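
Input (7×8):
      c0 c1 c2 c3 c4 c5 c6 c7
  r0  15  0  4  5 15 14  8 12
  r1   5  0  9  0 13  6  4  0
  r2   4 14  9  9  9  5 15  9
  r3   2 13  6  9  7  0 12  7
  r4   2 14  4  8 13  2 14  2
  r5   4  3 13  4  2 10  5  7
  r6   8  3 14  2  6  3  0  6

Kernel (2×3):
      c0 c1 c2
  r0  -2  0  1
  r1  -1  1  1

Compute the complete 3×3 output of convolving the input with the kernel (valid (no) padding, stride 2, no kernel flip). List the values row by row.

Output[0,0]: The receptive field on the input at this output position is [15 0 4 / 5 0 9]. Elementwise product with the kernel and sum: 15·-2 + 4·1 + 5·-1 + 0·1 + 9·1.

-22 11 -25
18 1 2
12 -2 1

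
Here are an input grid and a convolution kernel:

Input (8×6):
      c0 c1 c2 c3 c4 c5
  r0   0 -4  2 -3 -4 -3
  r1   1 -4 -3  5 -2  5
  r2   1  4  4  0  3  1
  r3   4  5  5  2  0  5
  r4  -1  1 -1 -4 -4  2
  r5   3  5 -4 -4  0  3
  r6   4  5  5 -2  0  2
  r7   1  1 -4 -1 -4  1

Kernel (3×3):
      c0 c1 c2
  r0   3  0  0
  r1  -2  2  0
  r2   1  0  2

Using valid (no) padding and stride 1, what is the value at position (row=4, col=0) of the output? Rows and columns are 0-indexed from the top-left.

The receptive field on the input at this output position is [-1 1 -1 / 3 5 -4 / 4 5 5]. Elementwise product with the kernel and sum: -1·3 + 3·-2 + 5·2 + 4·1 + 5·2.

15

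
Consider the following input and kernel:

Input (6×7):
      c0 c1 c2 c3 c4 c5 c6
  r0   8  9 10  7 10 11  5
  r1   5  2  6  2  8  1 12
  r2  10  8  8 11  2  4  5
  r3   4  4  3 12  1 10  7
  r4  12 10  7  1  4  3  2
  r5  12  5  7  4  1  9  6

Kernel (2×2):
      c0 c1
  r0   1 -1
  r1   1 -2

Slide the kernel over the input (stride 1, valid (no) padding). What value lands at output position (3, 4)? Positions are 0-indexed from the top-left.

-11

The receptive field on the input at this output position is [1 10 / 4 3]. Elementwise product with the kernel and sum: 1·1 + 10·-1 + 4·1 + 3·-2.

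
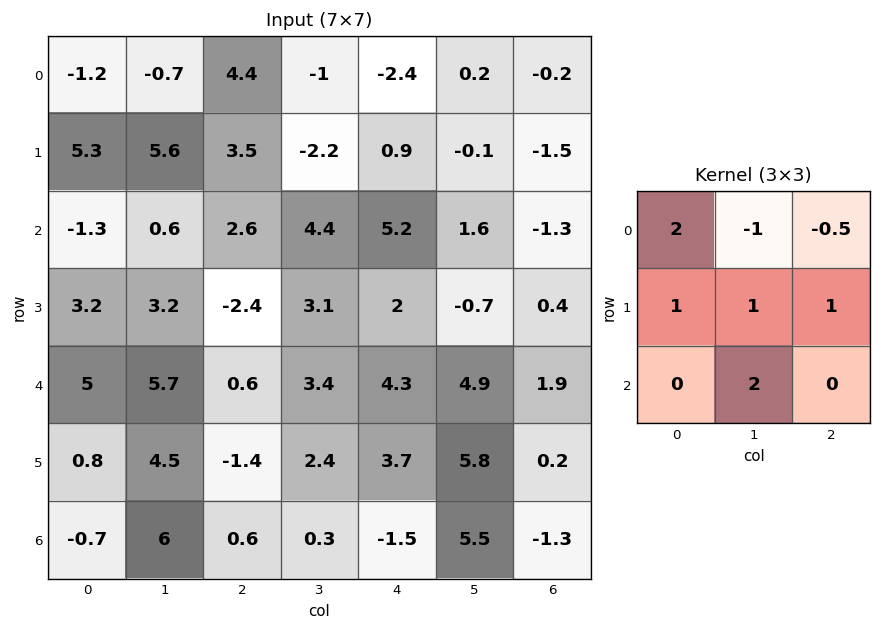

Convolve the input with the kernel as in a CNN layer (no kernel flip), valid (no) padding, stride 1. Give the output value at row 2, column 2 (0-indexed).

7.7

The receptive field on the input at this output position is [2.6 4.4 5.2 / -2.4 3.1 2 / 0.6 3.4 4.3]. Elementwise product with the kernel and sum: 2.6·2 + 4.4·-1 + 5.2·-0.5 + -2.4·1 + 3.1·1 + 2·1 + 3.4·2.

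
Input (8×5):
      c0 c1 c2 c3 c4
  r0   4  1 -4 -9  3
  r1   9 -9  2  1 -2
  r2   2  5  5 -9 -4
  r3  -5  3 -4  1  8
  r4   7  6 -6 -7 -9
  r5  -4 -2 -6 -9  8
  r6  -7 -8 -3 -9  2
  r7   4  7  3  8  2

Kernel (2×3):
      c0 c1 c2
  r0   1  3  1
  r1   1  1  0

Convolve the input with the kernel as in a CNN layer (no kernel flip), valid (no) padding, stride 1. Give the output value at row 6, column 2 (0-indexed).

-17

The receptive field on the input at this output position is [-3 -9 2 / 3 8 2]. Elementwise product with the kernel and sum: -3·1 + -9·3 + 2·1 + 3·1 + 8·1.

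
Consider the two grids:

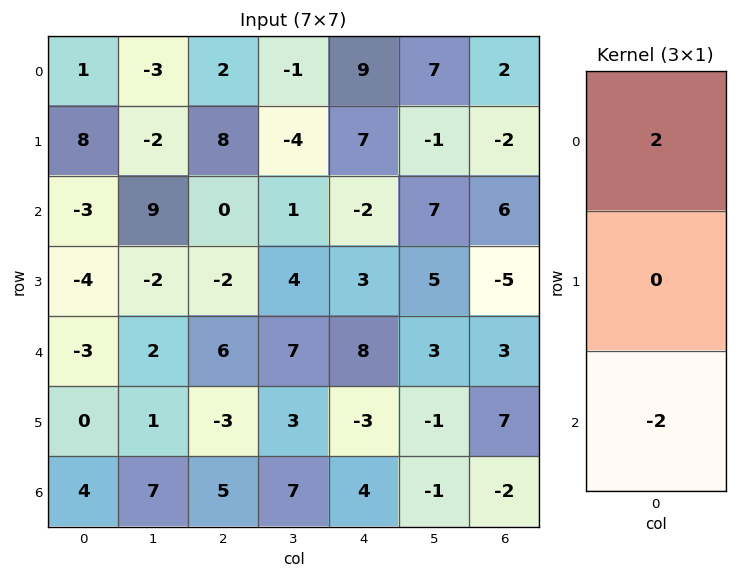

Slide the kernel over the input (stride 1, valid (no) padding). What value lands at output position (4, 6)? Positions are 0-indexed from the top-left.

10

The receptive field on the input at this output position is [3 / 7 / -2]. Elementwise product with the kernel and sum: 3·2 + -2·-2.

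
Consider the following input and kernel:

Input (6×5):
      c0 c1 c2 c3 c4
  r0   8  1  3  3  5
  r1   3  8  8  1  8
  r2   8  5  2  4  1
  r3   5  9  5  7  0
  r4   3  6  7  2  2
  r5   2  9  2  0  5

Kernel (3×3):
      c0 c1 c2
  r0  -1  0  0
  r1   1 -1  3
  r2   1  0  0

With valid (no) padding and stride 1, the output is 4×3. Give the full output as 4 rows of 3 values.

19 7 30
11 16 -2
6 26 3
15 5 8

Output[0,0]: The receptive field on the input at this output position is [8 1 3 / 3 8 8 / 8 5 2]. Elementwise product with the kernel and sum: 8·-1 + 3·1 + 8·-1 + 8·3 + 8·1.
Output[0,1]: The receptive field on the input at this output position is [1 3 3 / 8 8 1 / 5 2 4]. Elementwise product with the kernel and sum: 1·-1 + 8·1 + 8·-1 + 1·3 + 5·1.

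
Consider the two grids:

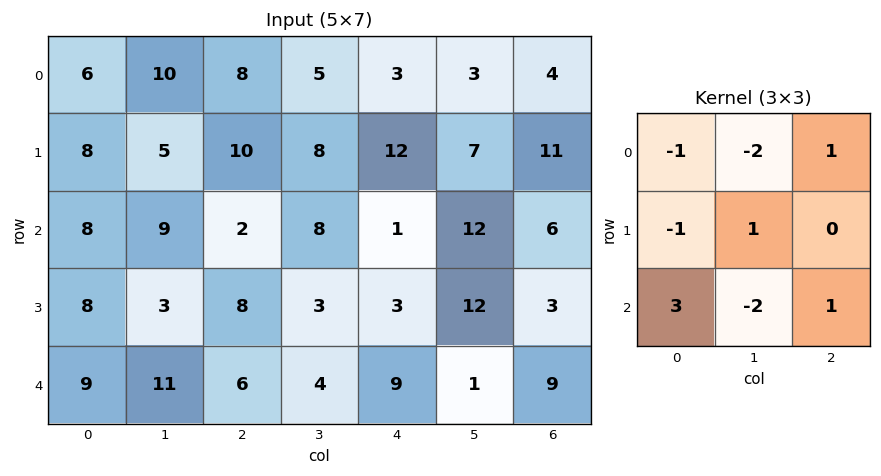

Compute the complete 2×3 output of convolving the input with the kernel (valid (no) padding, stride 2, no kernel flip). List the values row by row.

-13 -26 -25
-18 -3 24

Output[0,0]: The receptive field on the input at this output position is [6 10 8 / 8 5 10 / 8 9 2]. Elementwise product with the kernel and sum: 6·-1 + 10·-2 + 8·1 + 8·-1 + 5·1 + 8·3 + 9·-2 + 2·1.
Output[0,1]: The receptive field on the input at this output position is [8 5 3 / 10 8 12 / 2 8 1]. Elementwise product with the kernel and sum: 8·-1 + 5·-2 + 3·1 + 10·-1 + 8·1 + 2·3 + 8·-2 + 1·1.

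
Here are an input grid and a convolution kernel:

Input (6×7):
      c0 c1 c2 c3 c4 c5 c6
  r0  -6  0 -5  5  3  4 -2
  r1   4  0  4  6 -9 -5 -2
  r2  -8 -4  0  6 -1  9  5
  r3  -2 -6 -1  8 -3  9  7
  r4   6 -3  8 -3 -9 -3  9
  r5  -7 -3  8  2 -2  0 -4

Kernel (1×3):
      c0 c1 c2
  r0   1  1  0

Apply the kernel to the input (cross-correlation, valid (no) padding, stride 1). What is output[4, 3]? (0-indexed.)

-12

The receptive field on the input at this output position is [-3 -9 -3]. Elementwise product with the kernel and sum: -3·1 + -9·1.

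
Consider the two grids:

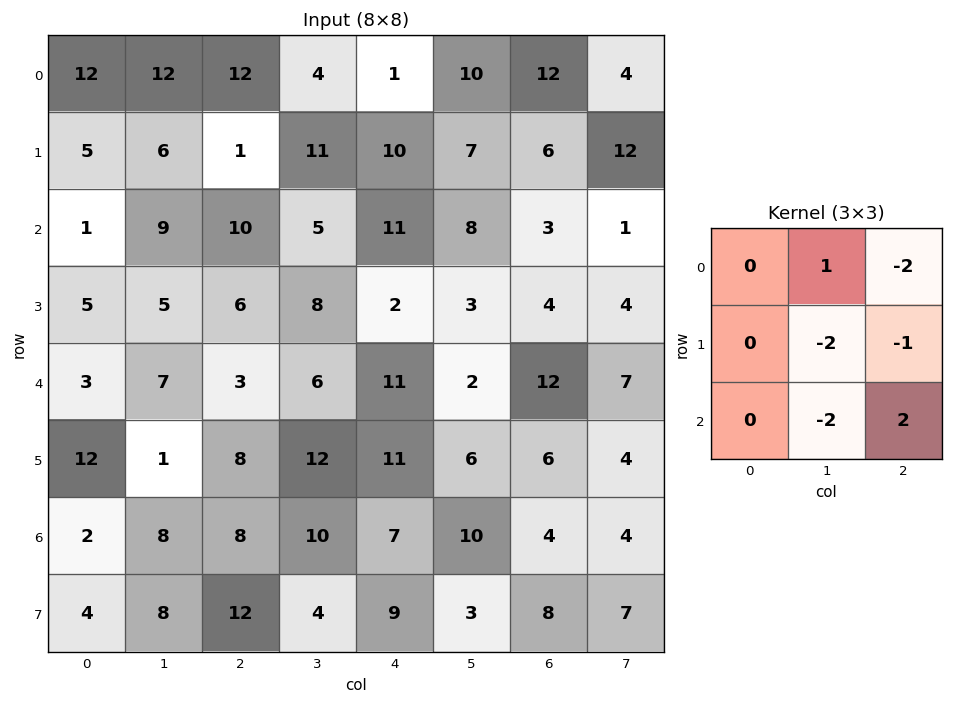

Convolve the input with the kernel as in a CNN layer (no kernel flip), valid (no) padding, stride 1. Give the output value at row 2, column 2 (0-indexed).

The receptive field on the input at this output position is [10 5 11 / 6 8 2 / 3 6 11]. Elementwise product with the kernel and sum: 5·1 + 11·-2 + 8·-2 + 2·-1 + 6·-2 + 11·2.

-25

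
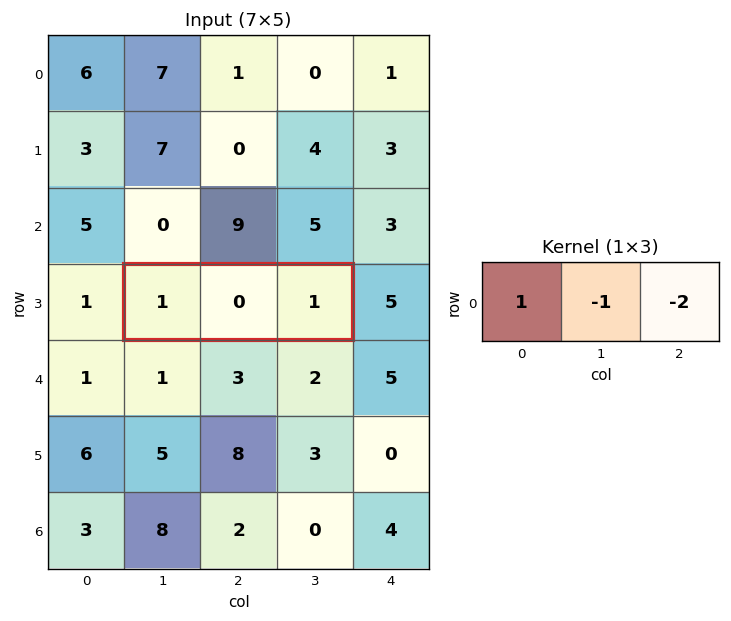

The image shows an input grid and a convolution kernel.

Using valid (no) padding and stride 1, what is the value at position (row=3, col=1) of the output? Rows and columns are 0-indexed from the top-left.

The receptive field on the input at this output position is [1 0 1]. Elementwise product with the kernel and sum: 1·1 + 0·-1 + 1·-2.

-1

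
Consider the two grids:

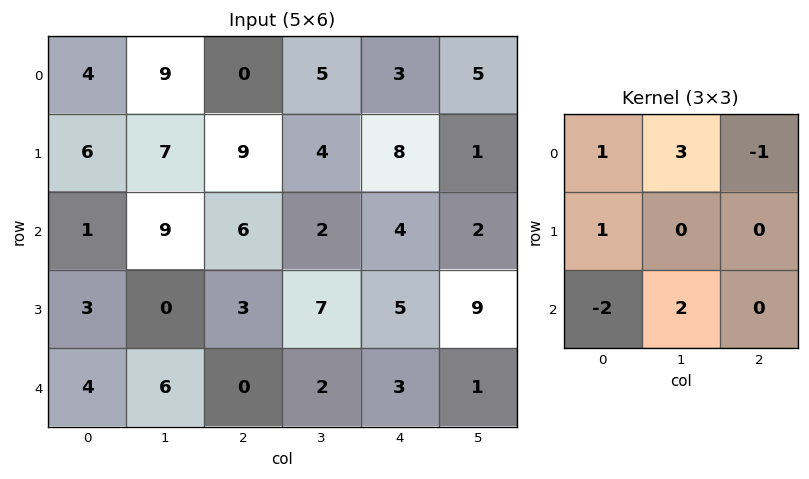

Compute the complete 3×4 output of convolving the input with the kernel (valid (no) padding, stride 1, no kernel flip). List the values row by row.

Output[0,0]: The receptive field on the input at this output position is [4 9 0 / 6 7 9 / 1 9 6]. Elementwise product with the kernel and sum: 4·1 + 9·3 + 0·-1 + 6·1 + 1·-2 + 9·2.
Output[0,1]: The receptive field on the input at this output position is [9 0 5 / 7 9 4 / 9 6 2]. Elementwise product with the kernel and sum: 9·1 + 0·3 + 5·-1 + 7·1 + 9·-2 + 6·2.

53 5 13 17
13 45 27 25
29 13 15 21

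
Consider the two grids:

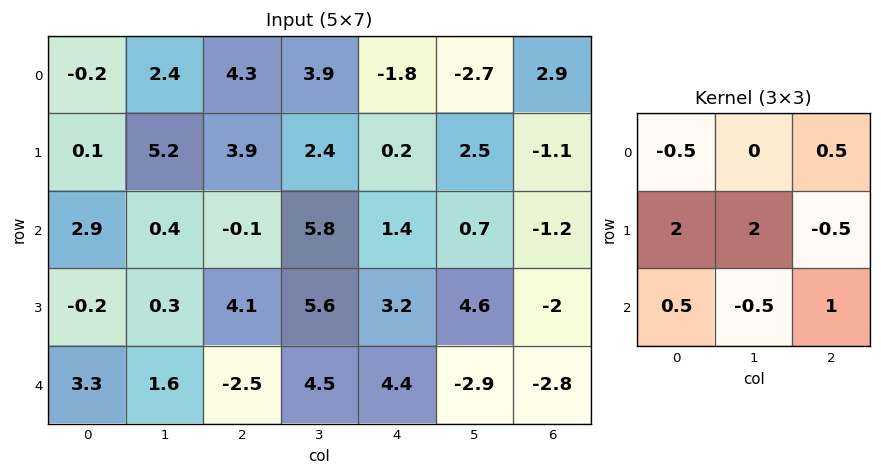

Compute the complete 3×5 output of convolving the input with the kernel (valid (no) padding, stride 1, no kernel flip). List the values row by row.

12.05 23.8 7.9 3.55 7.45
12.4 0 11.3 19.9 1.45
-5 15.25 19.45 9.9 16.15

Output[0,0]: The receptive field on the input at this output position is [-0.2 2.4 4.3 / 0.1 5.2 3.9 / 2.9 0.4 -0.1]. Elementwise product with the kernel and sum: -0.2·-0.5 + 4.3·0.5 + 0.1·2 + 5.2·2 + 3.9·-0.5 + 2.9·0.5 + 0.4·-0.5 + -0.1·1.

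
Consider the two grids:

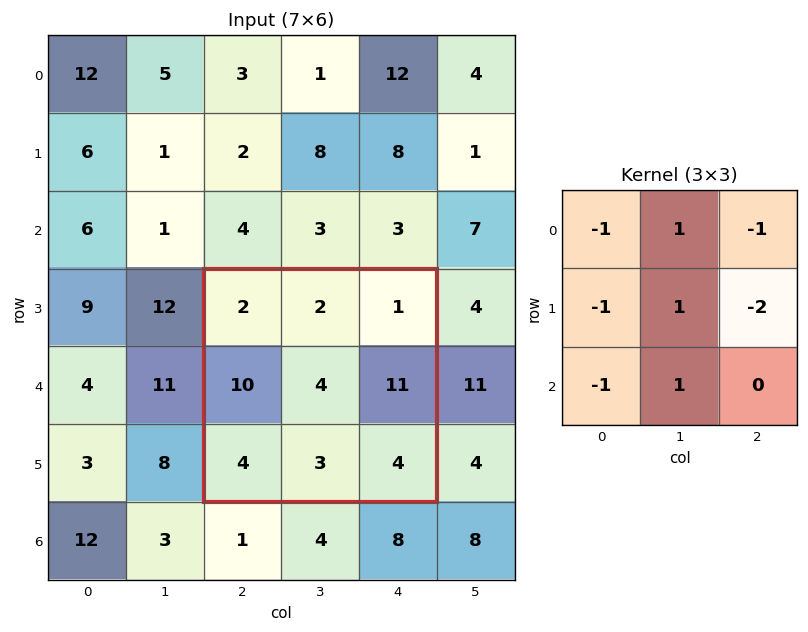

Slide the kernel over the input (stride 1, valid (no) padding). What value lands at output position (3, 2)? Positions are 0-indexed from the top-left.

The receptive field on the input at this output position is [2 2 1 / 10 4 11 / 4 3 4]. Elementwise product with the kernel and sum: 2·-1 + 2·1 + 1·-1 + 10·-1 + 4·1 + 11·-2 + 4·-1 + 3·1.

-30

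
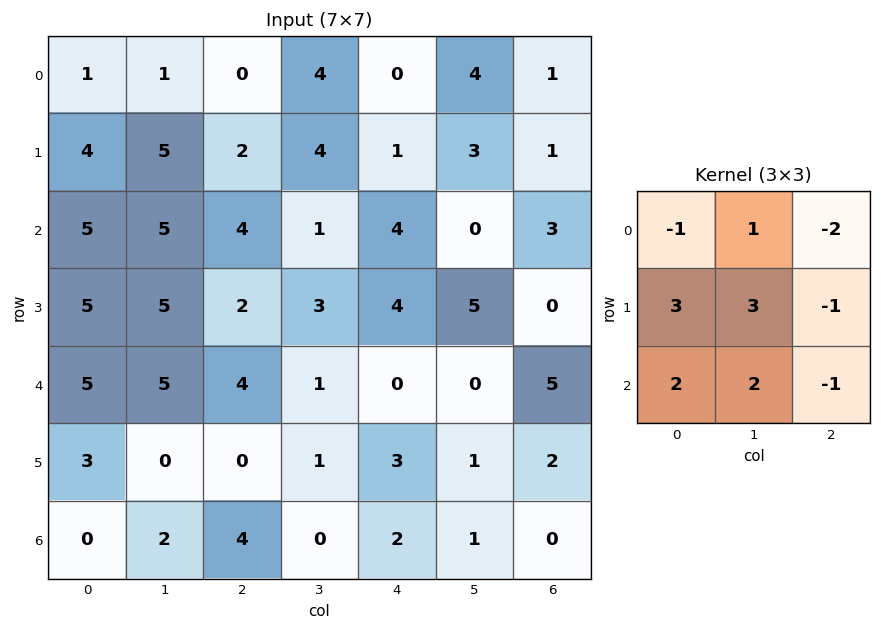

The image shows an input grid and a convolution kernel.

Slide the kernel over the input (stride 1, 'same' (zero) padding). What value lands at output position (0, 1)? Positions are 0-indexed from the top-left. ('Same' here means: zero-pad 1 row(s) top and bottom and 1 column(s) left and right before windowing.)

The receptive field on the zero-padded input at this output position is [0 0 0 / 1 1 0 / 4 5 2]. Elementwise product with the kernel and sum: 0·-1 + 0·1 + 0·-2 + 1·3 + 1·3 + 0·-1 + 4·2 + 5·2 + 2·-1.

22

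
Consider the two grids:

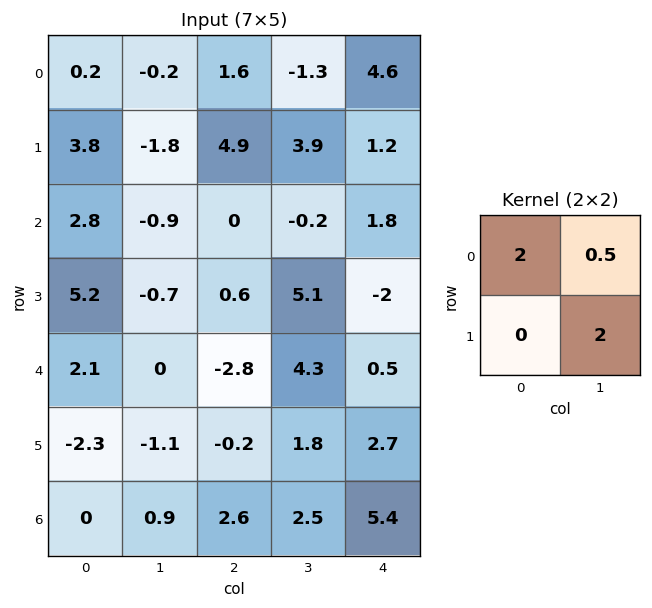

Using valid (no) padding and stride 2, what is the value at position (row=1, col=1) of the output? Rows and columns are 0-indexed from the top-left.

The receptive field on the input at this output position is [0 -0.2 / 0.6 5.1]. Elementwise product with the kernel and sum: 0·2 + -0.2·0.5 + 5.1·2.

10.1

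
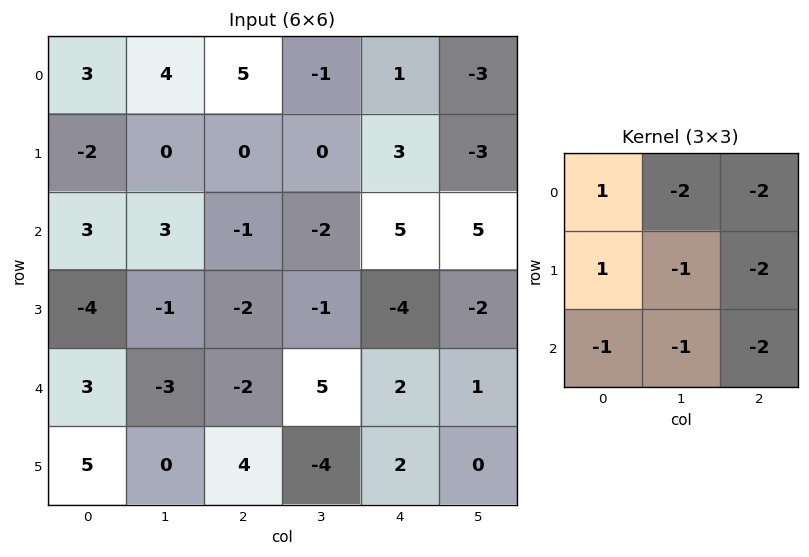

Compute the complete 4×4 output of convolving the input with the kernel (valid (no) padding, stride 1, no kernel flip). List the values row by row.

-21 -2 -8 -7
9 13 -4 -8
4 7 -7 -24
-1 -2 -7 14

Output[0,0]: The receptive field on the input at this output position is [3 4 5 / -2 0 0 / 3 3 -1]. Elementwise product with the kernel and sum: 3·1 + 4·-2 + 5·-2 + -2·1 + 0·-1 + 0·-2 + 3·-1 + 3·-1 + -1·-2.
Output[0,1]: The receptive field on the input at this output position is [4 5 -1 / 0 0 0 / 3 -1 -2]. Elementwise product with the kernel and sum: 4·1 + 5·-2 + -1·-2 + 0·1 + 0·-1 + 0·-2 + 3·-1 + -1·-1 + -2·-2.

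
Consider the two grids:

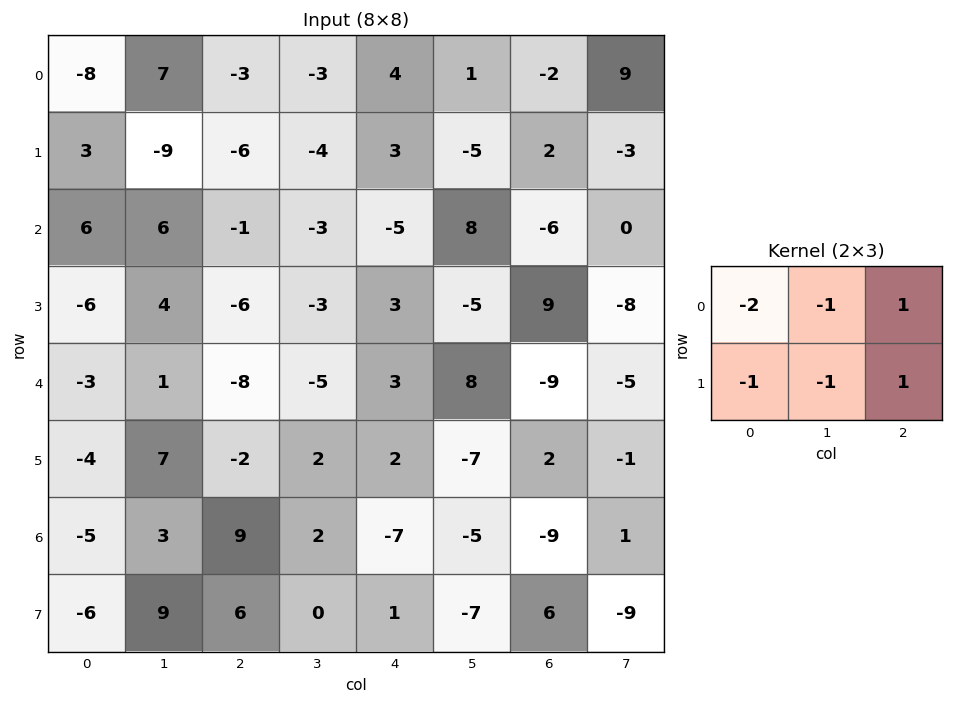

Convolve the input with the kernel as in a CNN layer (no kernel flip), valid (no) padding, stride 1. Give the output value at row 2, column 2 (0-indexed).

The receptive field on the input at this output position is [-1 -3 -5 / -6 -3 3]. Elementwise product with the kernel and sum: -1·-2 + -3·-1 + -5·1 + -6·-1 + -3·-1 + 3·1.

12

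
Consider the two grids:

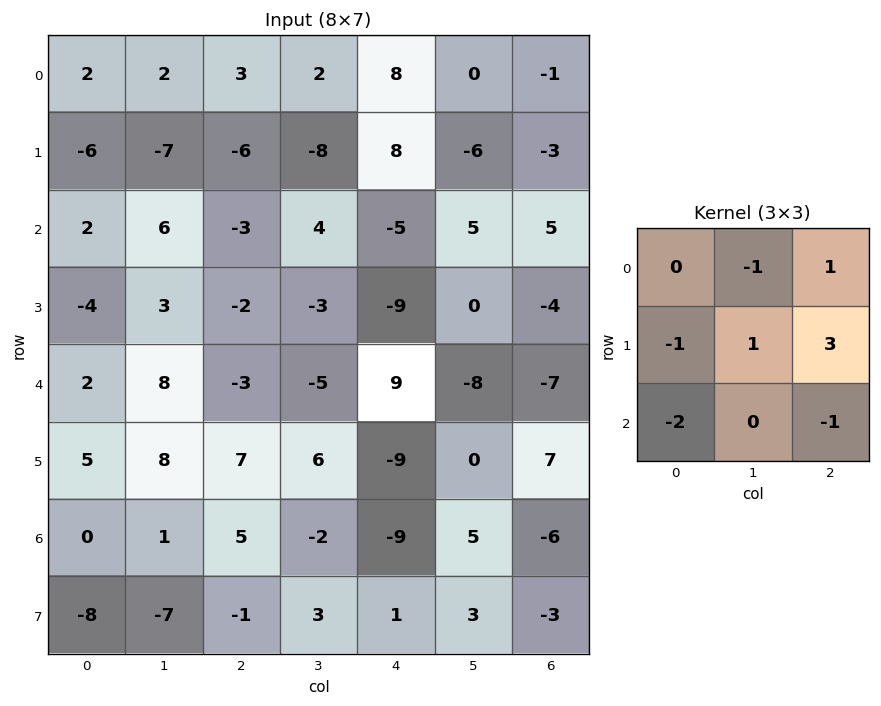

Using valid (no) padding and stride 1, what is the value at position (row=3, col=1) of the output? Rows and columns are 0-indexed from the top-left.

-49

The receptive field on the input at this output position is [3 -2 -3 / 8 -3 -5 / 8 7 6]. Elementwise product with the kernel and sum: -2·-1 + -3·1 + 8·-1 + -3·1 + -5·3 + 8·-2 + 6·-1.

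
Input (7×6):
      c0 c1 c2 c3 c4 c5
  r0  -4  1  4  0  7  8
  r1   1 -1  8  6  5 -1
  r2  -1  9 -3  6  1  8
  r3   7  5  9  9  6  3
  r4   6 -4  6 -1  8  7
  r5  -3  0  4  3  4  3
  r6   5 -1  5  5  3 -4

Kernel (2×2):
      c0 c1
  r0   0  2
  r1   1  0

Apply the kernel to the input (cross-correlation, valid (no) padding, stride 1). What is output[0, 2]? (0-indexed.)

The receptive field on the input at this output position is [4 0 / 8 6]. Elementwise product with the kernel and sum: 0·2 + 8·1.

8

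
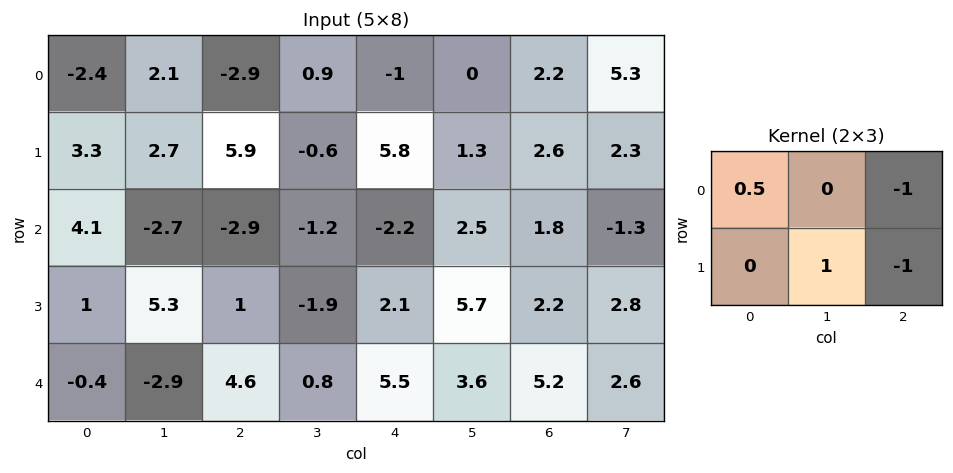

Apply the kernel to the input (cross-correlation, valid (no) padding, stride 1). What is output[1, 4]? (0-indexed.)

The receptive field on the input at this output position is [5.8 1.3 2.6 / -2.2 2.5 1.8]. Elementwise product with the kernel and sum: 5.8·0.5 + 2.6·-1 + 2.5·1 + 1.8·-1.

1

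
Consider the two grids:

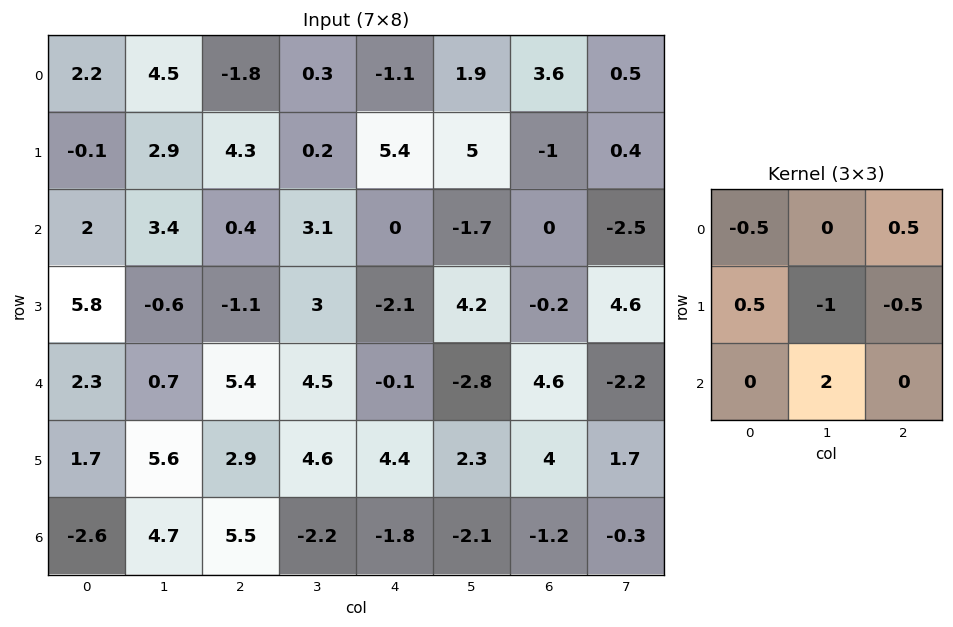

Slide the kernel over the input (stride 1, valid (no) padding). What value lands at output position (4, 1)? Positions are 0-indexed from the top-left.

10.5

The receptive field on the input at this output position is [0.7 5.4 4.5 / 5.6 2.9 4.6 / 4.7 5.5 -2.2]. Elementwise product with the kernel and sum: 0.7·-0.5 + 4.5·0.5 + 5.6·0.5 + 2.9·-1 + 4.6·-0.5 + 5.5·2.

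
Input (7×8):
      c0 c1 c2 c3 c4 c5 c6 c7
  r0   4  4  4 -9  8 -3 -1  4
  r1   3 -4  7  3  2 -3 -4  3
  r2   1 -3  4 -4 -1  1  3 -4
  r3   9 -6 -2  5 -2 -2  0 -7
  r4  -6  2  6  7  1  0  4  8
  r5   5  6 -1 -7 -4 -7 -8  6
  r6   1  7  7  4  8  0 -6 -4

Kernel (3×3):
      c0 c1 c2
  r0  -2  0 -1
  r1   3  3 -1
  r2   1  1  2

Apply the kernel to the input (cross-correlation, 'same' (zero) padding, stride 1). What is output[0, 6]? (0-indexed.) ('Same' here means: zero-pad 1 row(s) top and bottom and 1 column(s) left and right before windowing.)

-17

The receptive field on the zero-padded input at this output position is [0 0 0 / -3 -1 4 / -3 -4 3]. Elementwise product with the kernel and sum: 0·-2 + 0·-1 + -3·3 + -1·3 + 4·-1 + -3·1 + -4·1 + 3·2.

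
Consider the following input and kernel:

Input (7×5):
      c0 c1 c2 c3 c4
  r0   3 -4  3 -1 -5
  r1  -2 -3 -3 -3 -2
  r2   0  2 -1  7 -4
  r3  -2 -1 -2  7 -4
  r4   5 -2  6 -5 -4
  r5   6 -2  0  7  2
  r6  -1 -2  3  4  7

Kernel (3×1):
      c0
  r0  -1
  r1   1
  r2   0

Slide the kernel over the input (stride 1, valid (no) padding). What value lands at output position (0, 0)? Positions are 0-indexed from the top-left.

The receptive field on the input at this output position is [3 / -2 / 0]. Elementwise product with the kernel and sum: 3·-1 + -2·1.

-5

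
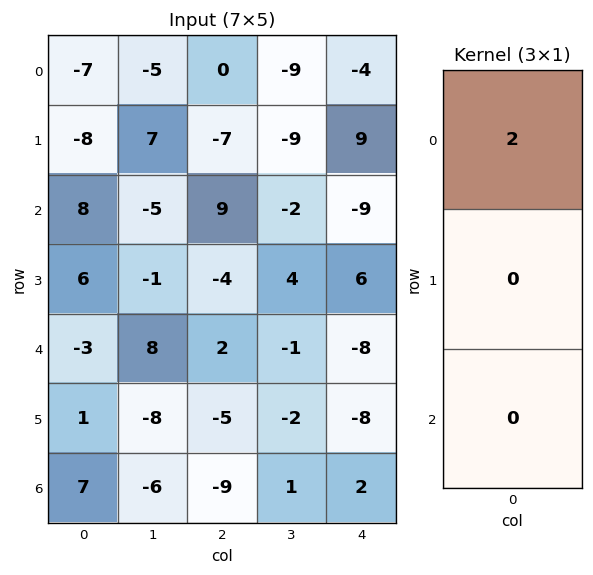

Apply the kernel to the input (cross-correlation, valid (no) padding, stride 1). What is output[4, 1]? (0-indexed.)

16

The receptive field on the input at this output position is [8 / -8 / -6]. Elementwise product with the kernel and sum: 8·2.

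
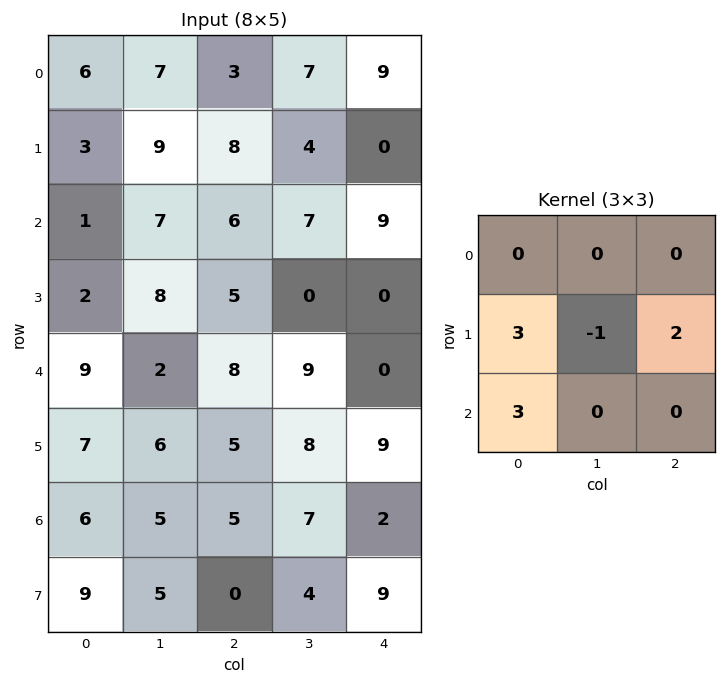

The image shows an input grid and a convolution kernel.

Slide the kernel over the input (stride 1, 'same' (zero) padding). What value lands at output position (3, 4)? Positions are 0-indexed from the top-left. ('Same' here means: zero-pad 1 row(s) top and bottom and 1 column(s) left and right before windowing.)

27

The receptive field on the zero-padded input at this output position is [7 9 0 / 0 0 0 / 9 0 0]. Elementwise product with the kernel and sum: 0·3 + 0·-1 + 0·2 + 9·3.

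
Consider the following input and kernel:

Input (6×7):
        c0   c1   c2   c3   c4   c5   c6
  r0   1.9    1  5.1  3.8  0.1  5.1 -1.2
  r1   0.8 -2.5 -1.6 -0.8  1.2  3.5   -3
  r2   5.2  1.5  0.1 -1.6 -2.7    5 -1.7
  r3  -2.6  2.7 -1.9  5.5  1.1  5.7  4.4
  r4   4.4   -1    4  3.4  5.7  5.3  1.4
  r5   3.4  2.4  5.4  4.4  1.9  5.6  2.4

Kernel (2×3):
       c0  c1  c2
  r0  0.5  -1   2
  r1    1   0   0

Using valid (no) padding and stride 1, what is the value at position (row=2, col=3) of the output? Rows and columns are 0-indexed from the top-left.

The receptive field on the input at this output position is [-1.6 -2.7 5 / 5.5 1.1 5.7]. Elementwise product with the kernel and sum: -1.6·0.5 + -2.7·-1 + 5·2 + 5.5·1.

17.4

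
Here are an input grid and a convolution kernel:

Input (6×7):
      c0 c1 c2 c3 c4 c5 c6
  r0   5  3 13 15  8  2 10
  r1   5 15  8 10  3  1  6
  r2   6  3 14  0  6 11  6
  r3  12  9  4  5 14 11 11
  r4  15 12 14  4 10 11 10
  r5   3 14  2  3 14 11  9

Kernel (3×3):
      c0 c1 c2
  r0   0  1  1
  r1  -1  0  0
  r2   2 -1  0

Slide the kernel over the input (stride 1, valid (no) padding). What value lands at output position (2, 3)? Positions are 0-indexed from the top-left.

The receptive field on the input at this output position is [0 6 11 / 5 14 11 / 4 10 11]. Elementwise product with the kernel and sum: 6·1 + 11·1 + 5·-1 + 4·2 + 10·-1.

10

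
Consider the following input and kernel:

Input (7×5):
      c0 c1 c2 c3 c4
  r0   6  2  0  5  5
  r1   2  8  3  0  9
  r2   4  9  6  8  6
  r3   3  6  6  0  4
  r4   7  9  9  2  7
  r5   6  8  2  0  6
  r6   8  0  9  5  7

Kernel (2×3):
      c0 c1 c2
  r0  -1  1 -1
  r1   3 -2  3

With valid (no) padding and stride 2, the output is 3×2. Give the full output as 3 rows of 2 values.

Output[0,0]: The receptive field on the input at this output position is [6 2 0 / 2 8 3]. Elementwise product with the kernel and sum: 6·-1 + 2·1 + 0·-1 + 2·3 + 8·-2 + 3·3.

-5 36
14 26
1 10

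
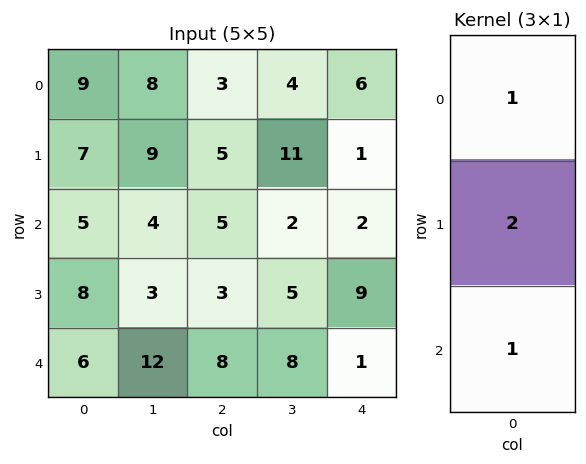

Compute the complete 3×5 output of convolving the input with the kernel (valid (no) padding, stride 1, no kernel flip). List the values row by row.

Output[0,0]: The receptive field on the input at this output position is [9 / 7 / 5]. Elementwise product with the kernel and sum: 9·1 + 7·2 + 5·1.

28 30 18 28 10
25 20 18 20 14
27 22 19 20 21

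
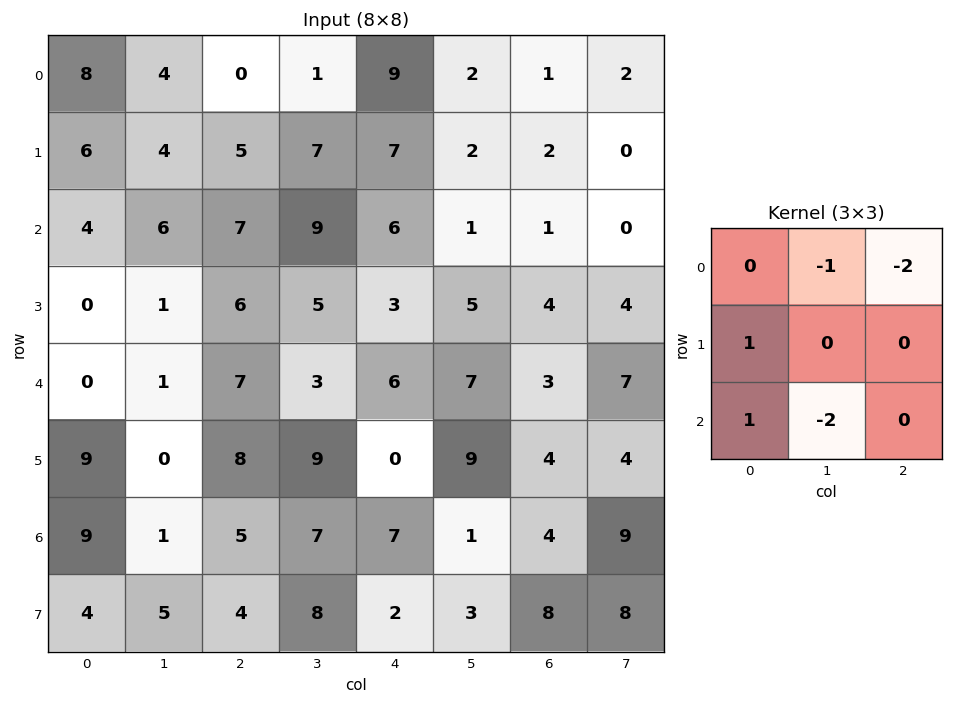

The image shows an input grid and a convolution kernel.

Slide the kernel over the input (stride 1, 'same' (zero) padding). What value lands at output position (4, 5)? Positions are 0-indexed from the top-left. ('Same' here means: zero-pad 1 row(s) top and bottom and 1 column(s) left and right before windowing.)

The receptive field on the zero-padded input at this output position is [3 5 4 / 6 7 3 / 0 9 4]. Elementwise product with the kernel and sum: 5·-1 + 4·-2 + 6·1 + 0·1 + 9·-2.

-25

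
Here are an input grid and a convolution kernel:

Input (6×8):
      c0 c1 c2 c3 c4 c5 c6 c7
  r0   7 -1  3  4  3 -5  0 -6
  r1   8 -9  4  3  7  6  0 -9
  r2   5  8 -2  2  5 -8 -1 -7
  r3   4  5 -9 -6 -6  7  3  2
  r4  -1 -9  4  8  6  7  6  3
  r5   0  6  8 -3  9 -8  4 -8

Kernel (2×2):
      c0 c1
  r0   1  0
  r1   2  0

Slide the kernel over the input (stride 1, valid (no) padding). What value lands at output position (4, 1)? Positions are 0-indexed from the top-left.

The receptive field on the input at this output position is [-9 4 / 6 8]. Elementwise product with the kernel and sum: -9·1 + 6·2.

3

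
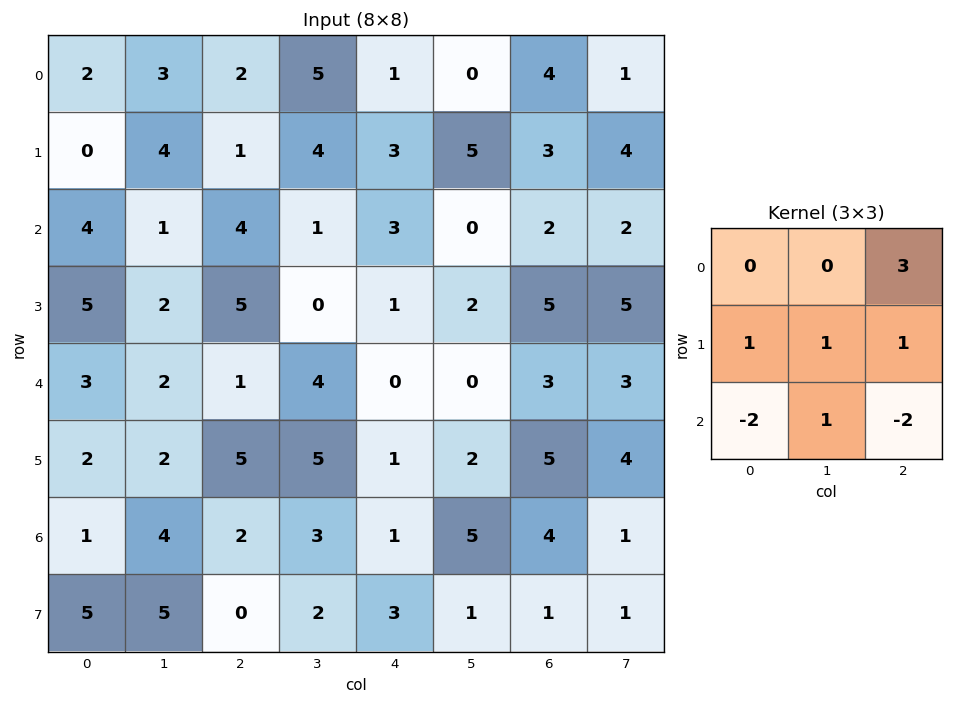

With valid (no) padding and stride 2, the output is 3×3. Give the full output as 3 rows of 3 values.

Output[0,0]: The receptive field on the input at this output position is [2 3 2 / 0 4 1 / 4 1 4]. Elementwise product with the kernel and sum: 2·3 + 0·1 + 4·1 + 1·1 + 4·-2 + 1·1 + 4·-2.
Output[0,1]: The receptive field on the input at this output position is [2 5 1 / 1 4 3 / 4 1 3]. Elementwise product with the kernel and sum: 1·3 + 1·1 + 4·1 + 3·1 + 4·-2 + 1·1 + 3·-2.

-4 -2 13
18 17 8
10 8 12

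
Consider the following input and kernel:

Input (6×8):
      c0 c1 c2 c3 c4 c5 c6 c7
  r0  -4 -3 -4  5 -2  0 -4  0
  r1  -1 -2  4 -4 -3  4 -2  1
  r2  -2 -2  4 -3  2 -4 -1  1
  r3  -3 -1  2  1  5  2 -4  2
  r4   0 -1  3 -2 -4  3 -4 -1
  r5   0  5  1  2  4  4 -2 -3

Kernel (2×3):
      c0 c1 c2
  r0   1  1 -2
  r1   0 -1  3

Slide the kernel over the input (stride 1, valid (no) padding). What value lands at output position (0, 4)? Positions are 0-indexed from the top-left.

The receptive field on the input at this output position is [-2 0 -4 / -3 4 -2]. Elementwise product with the kernel and sum: -2·1 + 0·1 + -4·-2 + 4·-1 + -2·3.

-4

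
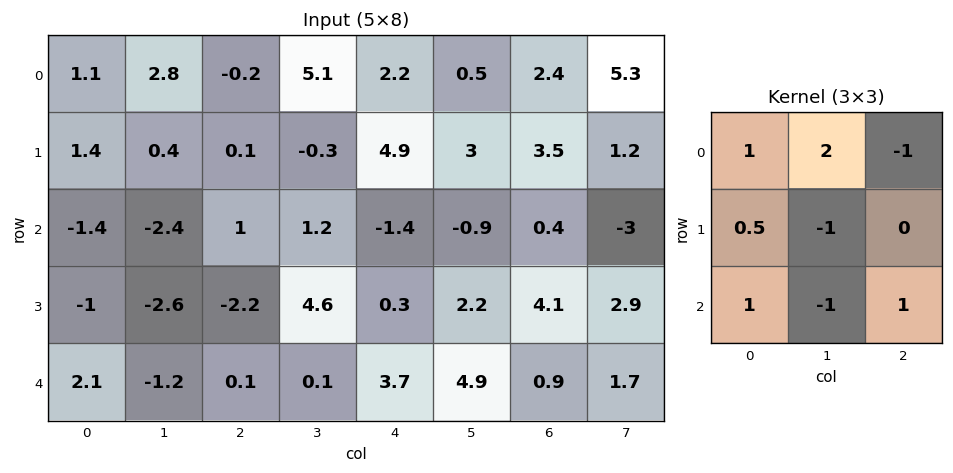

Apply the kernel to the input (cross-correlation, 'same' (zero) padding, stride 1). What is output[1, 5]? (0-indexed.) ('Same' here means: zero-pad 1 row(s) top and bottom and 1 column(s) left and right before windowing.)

0.15

The receptive field on the zero-padded input at this output position is [2.2 0.5 2.4 / 4.9 3 3.5 / -1.4 -0.9 0.4]. Elementwise product with the kernel and sum: 2.2·1 + 0.5·2 + 2.4·-1 + 4.9·0.5 + 3·-1 + -1.4·1 + -0.9·-1 + 0.4·1.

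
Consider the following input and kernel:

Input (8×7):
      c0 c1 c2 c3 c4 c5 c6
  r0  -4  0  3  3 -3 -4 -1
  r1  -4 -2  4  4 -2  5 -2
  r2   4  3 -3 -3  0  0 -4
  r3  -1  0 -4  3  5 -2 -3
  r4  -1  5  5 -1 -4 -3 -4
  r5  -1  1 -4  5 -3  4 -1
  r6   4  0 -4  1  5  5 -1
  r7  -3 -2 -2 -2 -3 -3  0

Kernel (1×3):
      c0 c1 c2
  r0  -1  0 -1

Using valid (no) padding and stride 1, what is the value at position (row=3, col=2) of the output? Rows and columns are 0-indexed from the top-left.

The receptive field on the input at this output position is [-4 3 5]. Elementwise product with the kernel and sum: -4·-1 + 5·-1.

-1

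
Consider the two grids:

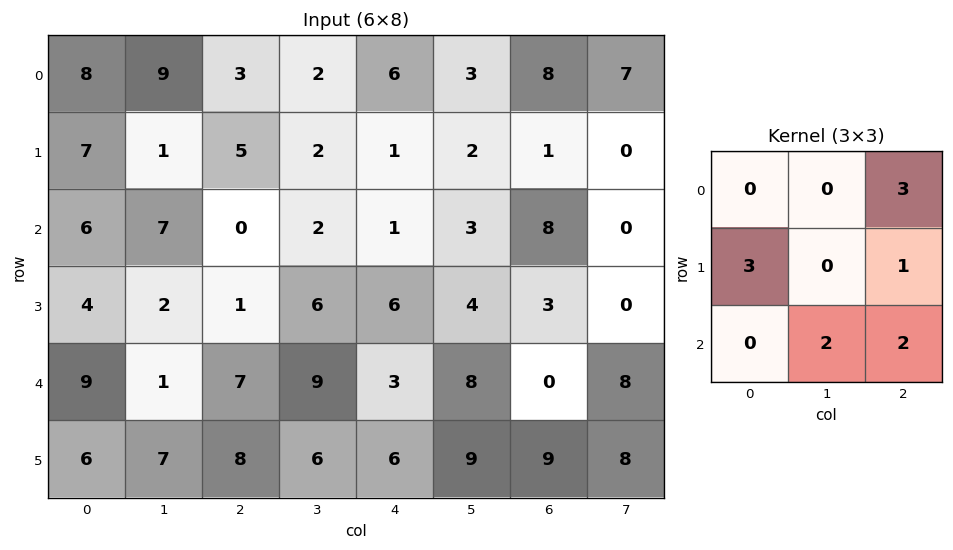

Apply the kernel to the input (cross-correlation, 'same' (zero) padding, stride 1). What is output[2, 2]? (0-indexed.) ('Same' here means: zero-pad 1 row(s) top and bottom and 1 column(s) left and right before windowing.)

43

The receptive field on the zero-padded input at this output position is [1 5 2 / 7 0 2 / 2 1 6]. Elementwise product with the kernel and sum: 2·3 + 7·3 + 2·1 + 1·2 + 6·2.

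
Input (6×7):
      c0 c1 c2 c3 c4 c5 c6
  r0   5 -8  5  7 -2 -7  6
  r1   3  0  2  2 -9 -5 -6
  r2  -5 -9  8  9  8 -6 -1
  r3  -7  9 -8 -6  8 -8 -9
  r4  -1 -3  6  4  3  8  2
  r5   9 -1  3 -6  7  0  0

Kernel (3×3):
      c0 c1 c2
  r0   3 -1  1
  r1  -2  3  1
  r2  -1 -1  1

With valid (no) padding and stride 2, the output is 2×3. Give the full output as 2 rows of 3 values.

46 -10 1
45 22 -29

Output[0,0]: The receptive field on the input at this output position is [5 -8 5 / 3 0 2 / -5 -9 8]. Elementwise product with the kernel and sum: 5·3 + -8·-1 + 5·1 + 3·-2 + 0·3 + 2·1 + -5·-1 + -9·-1 + 8·1.
Output[0,1]: The receptive field on the input at this output position is [5 7 -2 / 2 2 -9 / 8 9 8]. Elementwise product with the kernel and sum: 5·3 + 7·-1 + -2·1 + 2·-2 + 2·3 + -9·1 + 8·-1 + 9·-1 + 8·1.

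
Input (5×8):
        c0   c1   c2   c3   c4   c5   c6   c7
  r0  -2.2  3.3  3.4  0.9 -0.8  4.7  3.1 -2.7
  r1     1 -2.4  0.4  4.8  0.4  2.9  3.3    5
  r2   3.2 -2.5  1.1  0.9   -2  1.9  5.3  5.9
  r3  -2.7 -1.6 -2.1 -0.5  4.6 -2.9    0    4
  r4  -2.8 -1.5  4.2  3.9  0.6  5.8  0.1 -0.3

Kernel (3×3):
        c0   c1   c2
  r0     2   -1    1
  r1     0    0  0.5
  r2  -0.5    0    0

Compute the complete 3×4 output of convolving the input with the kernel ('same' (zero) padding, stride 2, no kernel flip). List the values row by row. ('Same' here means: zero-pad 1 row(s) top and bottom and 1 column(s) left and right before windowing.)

1.65 1.65 -0.05 -2.8
-4.65 0.85 13.3 11.9
0.35 0.35 -5.6 -1.95

Output[0,0]: The receptive field on the zero-padded input at this output position is [0 0 0 / 0 -2.2 3.3 / 0 1 -2.4]. Elementwise product with the kernel and sum: 0·2 + 0·-1 + 0·1 + 3.3·0.5 + 0·-0.5.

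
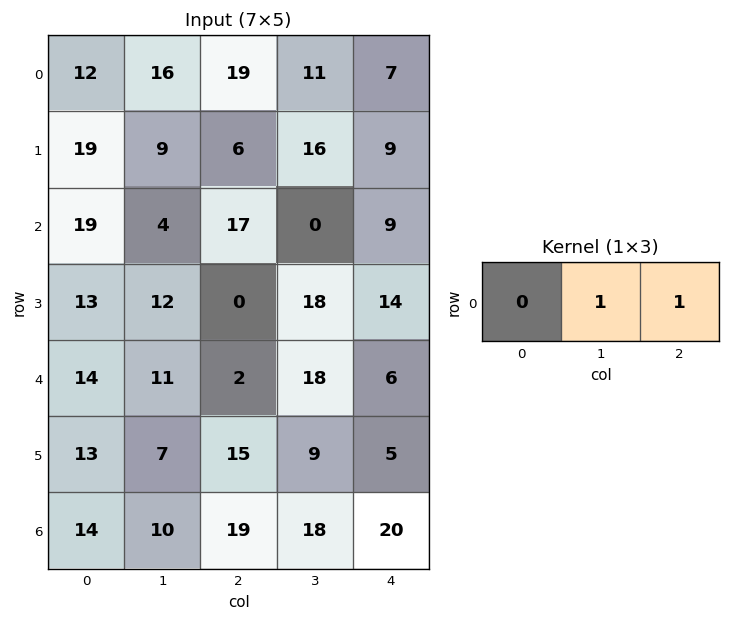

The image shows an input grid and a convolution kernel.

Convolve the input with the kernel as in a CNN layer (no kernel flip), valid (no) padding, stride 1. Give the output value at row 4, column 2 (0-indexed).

The receptive field on the input at this output position is [2 18 6]. Elementwise product with the kernel and sum: 18·1 + 6·1.

24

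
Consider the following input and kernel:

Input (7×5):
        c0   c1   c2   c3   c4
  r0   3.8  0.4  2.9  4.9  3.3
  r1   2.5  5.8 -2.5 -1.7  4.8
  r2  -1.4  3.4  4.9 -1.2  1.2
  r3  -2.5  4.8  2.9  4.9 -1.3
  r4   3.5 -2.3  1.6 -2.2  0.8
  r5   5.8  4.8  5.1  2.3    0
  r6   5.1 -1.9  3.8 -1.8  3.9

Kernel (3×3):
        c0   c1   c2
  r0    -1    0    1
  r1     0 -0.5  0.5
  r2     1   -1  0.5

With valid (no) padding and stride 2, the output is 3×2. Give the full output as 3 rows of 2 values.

Output[0,0]: The receptive field on the input at this output position is [3.8 0.4 2.9 / 2.5 5.8 -2.5 / -1.4 3.4 4.9]. Elementwise product with the kernel and sum: 3.8·-1 + 2.9·1 + 5.8·-0.5 + -2.5·0.5 + -1.4·1 + 3.4·-1 + 4.9·0.5.
Output[0,1]: The receptive field on the input at this output position is [2.9 4.9 3.3 / -2.5 -1.7 4.8 / 4.9 -1.2 1.2]. Elementwise product with the kernel and sum: 2.9·-1 + 3.3·1 + -1.7·-0.5 + 4.8·0.5 + 4.9·1 + -1.2·-1 + 1.2·0.5.

-7.4 10.35
11.95 -2.6
7.15 5.6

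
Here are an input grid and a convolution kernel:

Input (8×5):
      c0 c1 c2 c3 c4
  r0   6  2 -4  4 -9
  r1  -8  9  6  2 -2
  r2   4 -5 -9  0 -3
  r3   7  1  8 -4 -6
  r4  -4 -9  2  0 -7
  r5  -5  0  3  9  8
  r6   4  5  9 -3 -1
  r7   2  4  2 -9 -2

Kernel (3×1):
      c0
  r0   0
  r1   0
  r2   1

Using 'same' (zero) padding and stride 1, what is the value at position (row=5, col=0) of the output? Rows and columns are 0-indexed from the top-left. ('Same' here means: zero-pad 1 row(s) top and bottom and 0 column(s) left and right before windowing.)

The receptive field on the zero-padded input at this output position is [-4 / -5 / 4]. Elementwise product with the kernel and sum: 4·1.

4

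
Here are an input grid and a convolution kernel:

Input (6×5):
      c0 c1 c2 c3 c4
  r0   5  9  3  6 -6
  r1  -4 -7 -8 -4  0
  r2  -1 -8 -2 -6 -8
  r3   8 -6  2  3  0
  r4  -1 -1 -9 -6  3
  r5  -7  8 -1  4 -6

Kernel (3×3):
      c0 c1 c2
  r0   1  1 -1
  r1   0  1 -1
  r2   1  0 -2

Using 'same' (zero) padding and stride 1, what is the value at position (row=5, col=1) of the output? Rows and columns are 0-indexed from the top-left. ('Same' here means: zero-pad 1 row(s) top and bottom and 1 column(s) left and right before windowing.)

The receptive field on the zero-padded input at this output position is [-1 -1 -9 / -7 8 -1 / 0 0 0]. Elementwise product with the kernel and sum: -1·1 + -1·1 + -9·-1 + 8·1 + -1·-1 + 0·1 + 0·-2.

16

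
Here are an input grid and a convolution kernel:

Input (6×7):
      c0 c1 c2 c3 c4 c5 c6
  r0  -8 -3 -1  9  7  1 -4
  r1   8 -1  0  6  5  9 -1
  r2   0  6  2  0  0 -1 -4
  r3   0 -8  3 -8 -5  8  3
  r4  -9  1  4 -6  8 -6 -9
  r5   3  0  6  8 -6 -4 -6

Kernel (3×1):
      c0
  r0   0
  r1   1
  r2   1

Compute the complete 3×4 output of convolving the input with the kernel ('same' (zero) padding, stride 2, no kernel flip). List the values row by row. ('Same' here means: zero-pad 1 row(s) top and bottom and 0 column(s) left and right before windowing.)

Output[0,0]: The receptive field on the zero-padded input at this output position is [0 / -8 / 8]. Elementwise product with the kernel and sum: -8·1 + 8·1.
Output[0,1]: The receptive field on the zero-padded input at this output position is [0 / -1 / 0]. Elementwise product with the kernel and sum: -1·1 + 0·1.

0 -1 12 -5
0 5 -5 -1
-6 10 2 -15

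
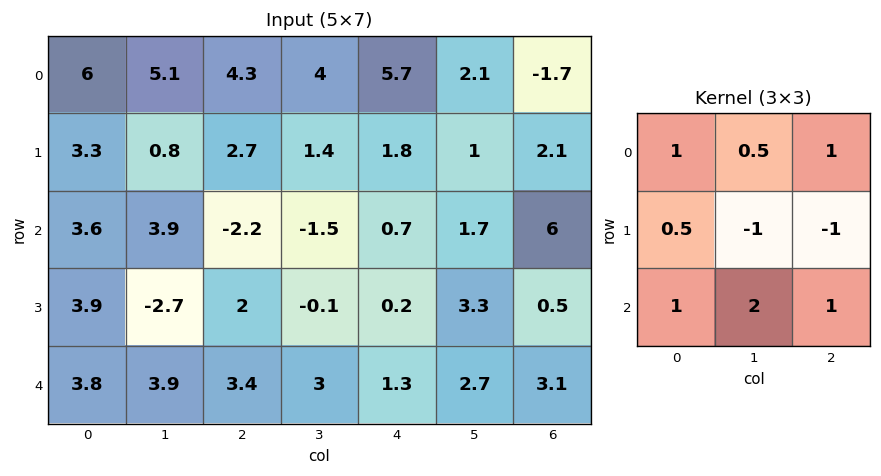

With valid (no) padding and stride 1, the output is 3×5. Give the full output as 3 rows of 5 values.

20.2 5.55 5.65 8.45 12.95
7 10.4 6.9 3.75 4.35
21 11.75 9.35 5.3 13.65

Output[0,0]: The receptive field on the input at this output position is [6 5.1 4.3 / 3.3 0.8 2.7 / 3.6 3.9 -2.2]. Elementwise product with the kernel and sum: 6·1 + 5.1·0.5 + 4.3·1 + 3.3·0.5 + 0.8·-1 + 2.7·-1 + 3.6·1 + 3.9·2 + -2.2·1.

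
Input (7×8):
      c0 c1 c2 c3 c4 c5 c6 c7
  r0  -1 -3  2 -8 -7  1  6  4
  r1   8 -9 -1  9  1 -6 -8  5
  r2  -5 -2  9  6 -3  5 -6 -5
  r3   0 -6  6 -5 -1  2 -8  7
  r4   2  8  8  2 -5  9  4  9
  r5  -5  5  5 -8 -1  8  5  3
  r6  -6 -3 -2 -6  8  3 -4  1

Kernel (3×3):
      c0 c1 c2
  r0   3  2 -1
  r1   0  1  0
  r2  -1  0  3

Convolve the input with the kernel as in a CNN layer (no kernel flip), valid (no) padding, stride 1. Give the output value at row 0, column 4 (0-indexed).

The receptive field on the input at this output position is [-7 1 6 / 1 -6 -8 / -3 5 -6]. Elementwise product with the kernel and sum: -7·3 + 1·2 + 6·-1 + -6·1 + -3·-1 + -6·3.

-46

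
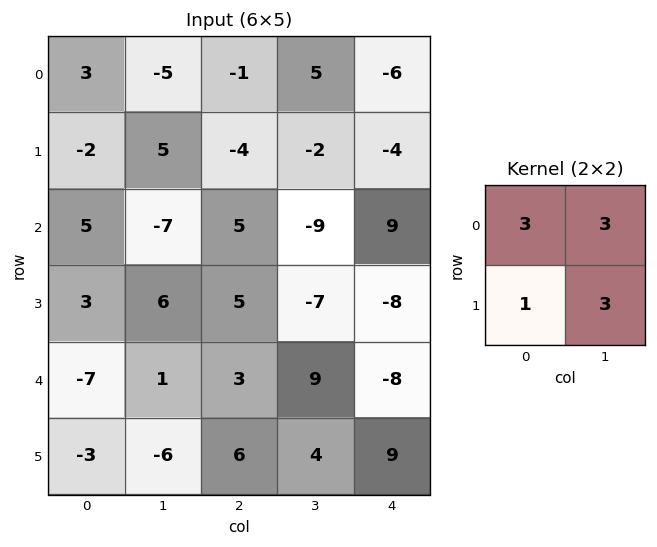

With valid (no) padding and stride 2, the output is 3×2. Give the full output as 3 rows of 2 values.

7 2
15 -28
-39 54

Output[0,0]: The receptive field on the input at this output position is [3 -5 / -2 5]. Elementwise product with the kernel and sum: 3·3 + -5·3 + -2·1 + 5·3.
Output[0,1]: The receptive field on the input at this output position is [-1 5 / -4 -2]. Elementwise product with the kernel and sum: -1·3 + 5·3 + -4·1 + -2·3.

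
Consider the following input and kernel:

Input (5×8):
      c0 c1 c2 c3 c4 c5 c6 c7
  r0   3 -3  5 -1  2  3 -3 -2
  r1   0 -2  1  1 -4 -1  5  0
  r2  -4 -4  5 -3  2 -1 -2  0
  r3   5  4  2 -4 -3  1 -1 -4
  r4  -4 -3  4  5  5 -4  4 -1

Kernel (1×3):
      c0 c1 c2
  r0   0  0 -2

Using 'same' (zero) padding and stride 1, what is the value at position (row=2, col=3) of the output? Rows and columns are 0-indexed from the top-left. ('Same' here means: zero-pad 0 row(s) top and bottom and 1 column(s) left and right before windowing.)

The receptive field on the zero-padded input at this output position is [5 -3 2]. Elementwise product with the kernel and sum: 2·-2.

-4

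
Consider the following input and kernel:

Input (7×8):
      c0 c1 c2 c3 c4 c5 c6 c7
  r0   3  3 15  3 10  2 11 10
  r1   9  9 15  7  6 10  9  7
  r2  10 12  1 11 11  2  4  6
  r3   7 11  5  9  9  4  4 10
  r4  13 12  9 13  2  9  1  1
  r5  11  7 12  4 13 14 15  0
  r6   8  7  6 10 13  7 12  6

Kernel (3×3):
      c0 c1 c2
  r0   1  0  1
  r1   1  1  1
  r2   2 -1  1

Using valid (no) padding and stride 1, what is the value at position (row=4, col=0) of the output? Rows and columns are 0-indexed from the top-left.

The receptive field on the input at this output position is [13 12 9 / 11 7 12 / 8 7 6]. Elementwise product with the kernel and sum: 13·1 + 9·1 + 11·1 + 7·1 + 12·1 + 8·2 + 7·-1 + 6·1.

67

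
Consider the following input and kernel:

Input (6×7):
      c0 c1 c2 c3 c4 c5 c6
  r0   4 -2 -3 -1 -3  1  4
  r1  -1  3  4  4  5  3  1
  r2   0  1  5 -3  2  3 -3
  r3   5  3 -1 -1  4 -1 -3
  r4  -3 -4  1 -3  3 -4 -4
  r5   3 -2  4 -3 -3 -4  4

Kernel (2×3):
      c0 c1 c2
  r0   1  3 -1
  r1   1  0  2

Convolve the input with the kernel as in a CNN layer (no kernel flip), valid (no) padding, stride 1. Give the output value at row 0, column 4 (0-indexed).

The receptive field on the input at this output position is [-3 1 4 / 5 3 1]. Elementwise product with the kernel and sum: -3·1 + 1·3 + 4·-1 + 5·1 + 1·2.

3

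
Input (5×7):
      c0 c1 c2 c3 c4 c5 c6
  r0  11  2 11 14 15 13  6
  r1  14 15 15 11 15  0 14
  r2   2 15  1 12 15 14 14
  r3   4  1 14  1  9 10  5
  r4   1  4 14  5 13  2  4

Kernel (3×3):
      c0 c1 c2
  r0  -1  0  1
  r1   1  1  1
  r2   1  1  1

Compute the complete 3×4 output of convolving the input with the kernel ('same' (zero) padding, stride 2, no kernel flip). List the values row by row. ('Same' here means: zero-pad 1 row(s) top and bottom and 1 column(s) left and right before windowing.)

Output[0,0]: The receptive field on the zero-padded input at this output position is [0 0 0 / 0 11 2 / 0 14 15]. Elementwise product with the kernel and sum: 0·-1 + 0·1 + 0·1 + 11·1 + 2·1 + 0·1 + 14·1 + 15·1.
Output[0,1]: The receptive field on the zero-padded input at this output position is [0 0 0 / 2 11 14 / 15 15 11]. Elementwise product with the kernel and sum: 0·-1 + 0·1 + 2·1 + 11·1 + 14·1 + 15·1 + 15·1 + 11·1.

42 68 68 33
37 40 50 43
6 23 29 -4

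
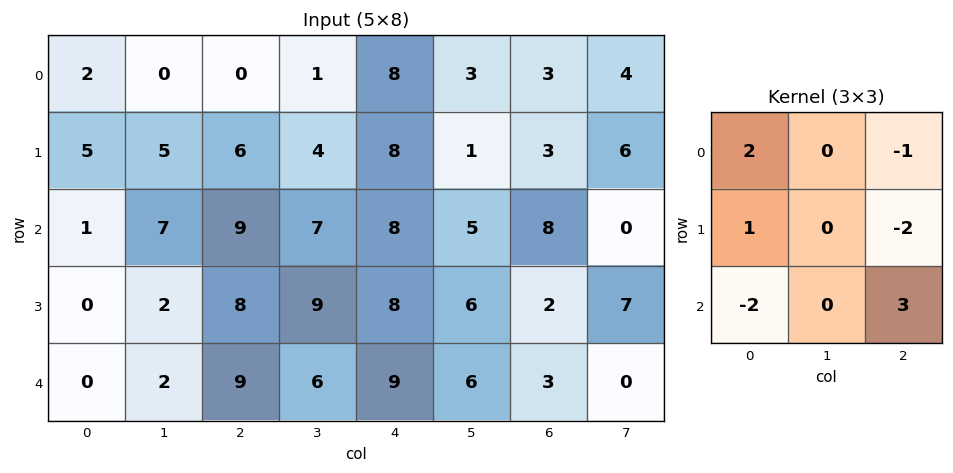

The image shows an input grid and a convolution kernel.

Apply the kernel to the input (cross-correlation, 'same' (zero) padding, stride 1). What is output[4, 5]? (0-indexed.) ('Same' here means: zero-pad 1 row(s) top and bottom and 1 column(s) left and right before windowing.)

The receptive field on the zero-padded input at this output position is [8 6 2 / 9 6 3 / 0 0 0]. Elementwise product with the kernel and sum: 8·2 + 2·-1 + 9·1 + 3·-2 + 0·-2 + 0·3.

17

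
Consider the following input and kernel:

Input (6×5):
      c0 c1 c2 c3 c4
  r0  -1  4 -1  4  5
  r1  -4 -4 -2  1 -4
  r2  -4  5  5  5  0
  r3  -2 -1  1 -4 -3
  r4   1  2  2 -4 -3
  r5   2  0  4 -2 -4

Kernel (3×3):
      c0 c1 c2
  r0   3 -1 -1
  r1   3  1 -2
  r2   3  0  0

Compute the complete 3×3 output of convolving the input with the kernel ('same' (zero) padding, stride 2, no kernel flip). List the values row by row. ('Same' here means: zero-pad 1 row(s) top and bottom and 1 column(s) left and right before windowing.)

Output[0,0]: The receptive field on the zero-padded input at this output position is [0 0 0 / 0 -1 4 / 0 -4 -4]. Elementwise product with the kernel and sum: 0·3 + 0·-1 + 0·-1 + 0·3 + -1·1 + 4·-2 + 0·3.
Output[0,1]: The receptive field on the zero-padded input at this output position is [0 0 0 / 4 -1 4 / -4 -2 1]. Elementwise product with the kernel and sum: 0·3 + 0·-1 + 0·-1 + 4·3 + -1·1 + 4·-2 + -4·3.

-9 -9 20
-6 -4 10
0 16 -30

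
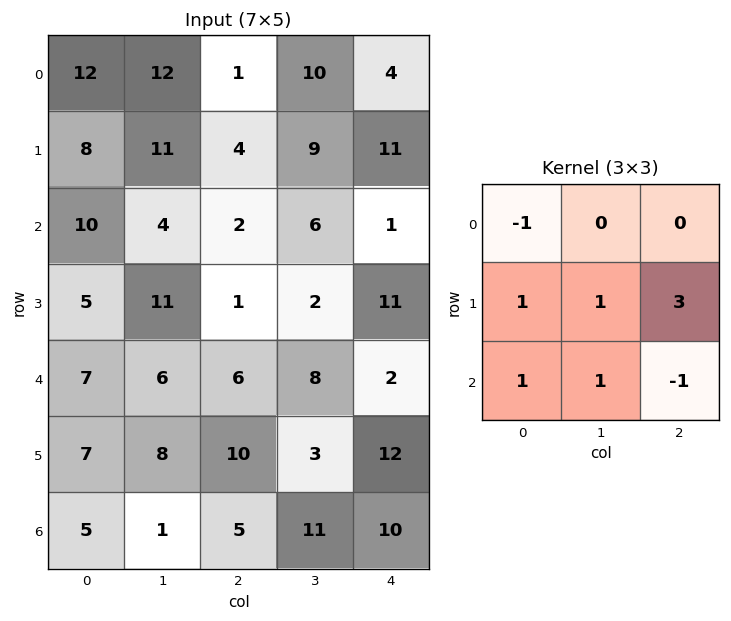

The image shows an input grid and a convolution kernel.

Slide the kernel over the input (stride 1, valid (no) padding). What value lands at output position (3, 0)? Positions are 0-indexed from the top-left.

The receptive field on the input at this output position is [5 11 1 / 7 6 6 / 7 8 10]. Elementwise product with the kernel and sum: 5·-1 + 7·1 + 6·1 + 6·3 + 7·1 + 8·1 + 10·-1.

31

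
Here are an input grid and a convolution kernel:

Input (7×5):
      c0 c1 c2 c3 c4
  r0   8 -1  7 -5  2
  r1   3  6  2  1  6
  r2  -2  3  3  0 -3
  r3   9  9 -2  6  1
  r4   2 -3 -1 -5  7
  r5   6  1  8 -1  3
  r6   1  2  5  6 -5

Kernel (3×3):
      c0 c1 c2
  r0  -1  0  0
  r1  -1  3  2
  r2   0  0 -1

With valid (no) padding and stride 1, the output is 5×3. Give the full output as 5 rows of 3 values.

Output[0,0]: The receptive field on the input at this output position is [8 -1 7 / 3 6 2 / -2 3 3]. Elementwise product with the kernel and sum: 8·-1 + 3·-1 + 6·3 + 2·2 + 3·-1.

8 3 9
16 -6 -12
17 -1 12
-30 -18 -1
6 18 1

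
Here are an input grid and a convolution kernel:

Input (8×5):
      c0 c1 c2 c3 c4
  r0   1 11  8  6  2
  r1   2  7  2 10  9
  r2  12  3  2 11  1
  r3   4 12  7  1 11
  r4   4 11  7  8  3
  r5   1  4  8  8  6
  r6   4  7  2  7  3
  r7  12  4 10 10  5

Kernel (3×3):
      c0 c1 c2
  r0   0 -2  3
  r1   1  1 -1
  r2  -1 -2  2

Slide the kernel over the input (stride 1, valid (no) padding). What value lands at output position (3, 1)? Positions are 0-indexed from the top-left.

-5

The receptive field on the input at this output position is [12 7 1 / 11 7 8 / 4 8 8]. Elementwise product with the kernel and sum: 7·-2 + 1·3 + 11·1 + 7·1 + 8·-1 + 4·-1 + 8·-2 + 8·2.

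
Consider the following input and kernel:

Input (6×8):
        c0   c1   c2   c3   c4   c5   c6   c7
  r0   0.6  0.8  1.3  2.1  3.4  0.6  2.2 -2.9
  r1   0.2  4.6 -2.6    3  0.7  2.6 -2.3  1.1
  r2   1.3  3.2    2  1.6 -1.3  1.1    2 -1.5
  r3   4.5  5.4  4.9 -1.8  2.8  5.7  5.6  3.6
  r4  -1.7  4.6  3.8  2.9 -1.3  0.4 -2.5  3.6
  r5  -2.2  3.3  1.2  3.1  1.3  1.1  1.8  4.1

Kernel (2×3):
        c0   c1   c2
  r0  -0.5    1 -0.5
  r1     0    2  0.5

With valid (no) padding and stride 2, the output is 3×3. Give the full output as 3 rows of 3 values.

Output[0,0]: The receptive field on the input at this output position is [0.6 0.8 1.3 / 0.2 4.6 -2.6]. Elementwise product with the kernel and sum: 0.6·-0.5 + 0.8·1 + 1.3·-0.5 + 4.6·2 + -2.6·0.5.

7.75 6.1 1.85
14.8 -0.95 14.95
10.75 8.5 5.4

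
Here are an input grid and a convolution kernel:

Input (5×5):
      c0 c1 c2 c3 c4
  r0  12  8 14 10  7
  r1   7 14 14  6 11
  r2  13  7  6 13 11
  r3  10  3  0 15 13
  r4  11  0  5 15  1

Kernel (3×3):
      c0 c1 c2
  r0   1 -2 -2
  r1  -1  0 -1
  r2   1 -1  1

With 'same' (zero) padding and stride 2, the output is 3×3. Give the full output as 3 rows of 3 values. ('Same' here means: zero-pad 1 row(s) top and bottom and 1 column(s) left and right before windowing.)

-1 -12 -15
-56 -28 -27
-26 -42 -26

Output[0,0]: The receptive field on the zero-padded input at this output position is [0 0 0 / 0 12 8 / 0 7 14]. Elementwise product with the kernel and sum: 0·1 + 0·-2 + 0·-2 + 0·-1 + 8·-1 + 0·1 + 7·-1 + 14·1.
Output[0,1]: The receptive field on the zero-padded input at this output position is [0 0 0 / 8 14 10 / 14 14 6]. Elementwise product with the kernel and sum: 0·1 + 0·-2 + 0·-2 + 8·-1 + 10·-1 + 14·1 + 14·-1 + 6·1.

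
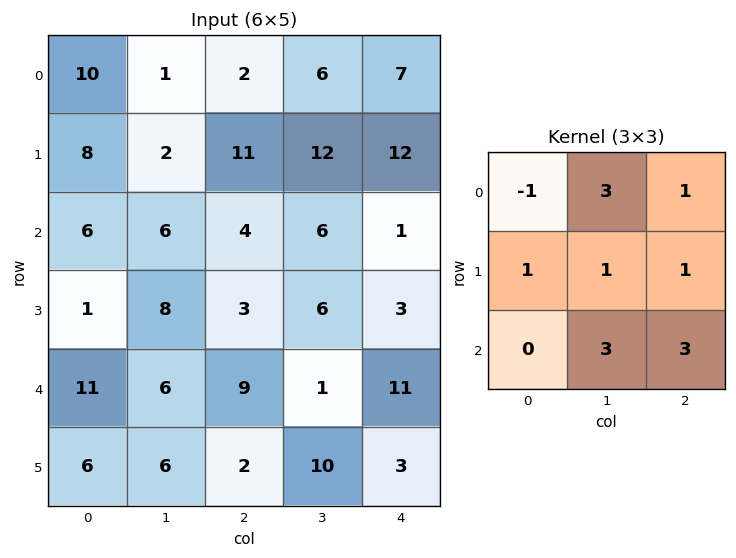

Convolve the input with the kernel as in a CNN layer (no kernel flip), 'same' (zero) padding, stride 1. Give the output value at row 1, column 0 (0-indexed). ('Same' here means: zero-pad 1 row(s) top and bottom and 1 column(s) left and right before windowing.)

The receptive field on the zero-padded input at this output position is [0 10 1 / 0 8 2 / 0 6 6]. Elementwise product with the kernel and sum: 0·-1 + 10·3 + 1·1 + 0·1 + 8·1 + 2·1 + 6·3 + 6·3.

77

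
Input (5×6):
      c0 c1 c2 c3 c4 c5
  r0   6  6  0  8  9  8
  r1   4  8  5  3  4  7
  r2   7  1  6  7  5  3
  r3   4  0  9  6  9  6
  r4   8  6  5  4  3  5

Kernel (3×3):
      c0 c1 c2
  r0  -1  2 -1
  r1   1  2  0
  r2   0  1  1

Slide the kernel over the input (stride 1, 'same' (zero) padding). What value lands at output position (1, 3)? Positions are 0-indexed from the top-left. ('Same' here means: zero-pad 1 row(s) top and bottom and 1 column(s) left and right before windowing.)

30

The receptive field on the zero-padded input at this output position is [0 8 9 / 5 3 4 / 6 7 5]. Elementwise product with the kernel and sum: 0·-1 + 8·2 + 9·-1 + 5·1 + 3·2 + 7·1 + 5·1.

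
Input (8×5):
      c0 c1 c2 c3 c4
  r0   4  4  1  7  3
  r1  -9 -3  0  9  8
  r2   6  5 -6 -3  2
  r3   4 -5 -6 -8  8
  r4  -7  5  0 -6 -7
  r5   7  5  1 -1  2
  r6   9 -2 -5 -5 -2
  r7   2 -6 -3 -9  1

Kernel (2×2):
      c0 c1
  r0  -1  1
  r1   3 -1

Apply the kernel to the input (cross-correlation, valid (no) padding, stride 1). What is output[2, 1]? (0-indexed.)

-20

The receptive field on the input at this output position is [5 -6 / -5 -6]. Elementwise product with the kernel and sum: 5·-1 + -6·1 + -5·3 + -6·-1.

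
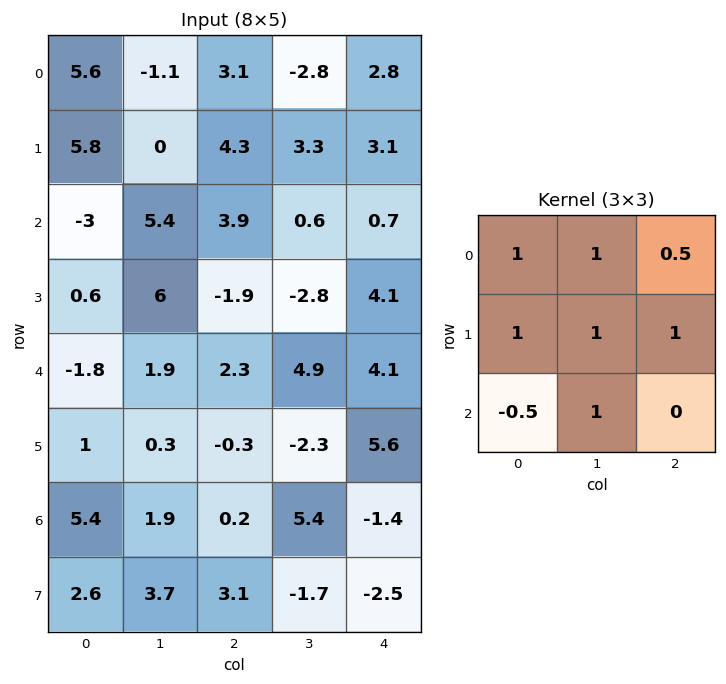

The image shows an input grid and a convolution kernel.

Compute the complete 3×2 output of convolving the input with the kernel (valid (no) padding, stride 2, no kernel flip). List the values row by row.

Output[0,0]: The receptive field on the input at this output position is [5.6 -1.1 3.1 / 5.8 0 4.3 / -3 5.4 3.9]. Elementwise product with the kernel and sum: 5.6·1 + -1.1·1 + 3.1·0.5 + 5.8·1 + 0·1 + 4.3·1 + -3·-0.5 + 5.4·1.

23.05 11.05
11.85 8
1.45 17.55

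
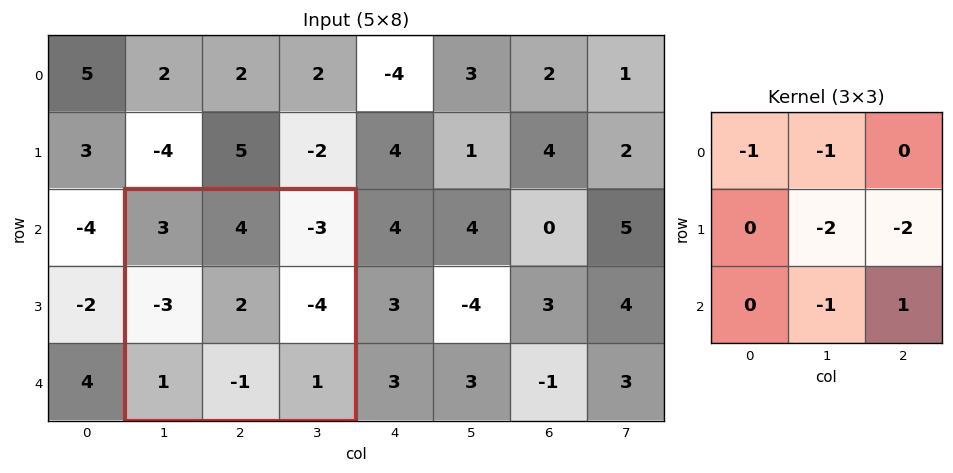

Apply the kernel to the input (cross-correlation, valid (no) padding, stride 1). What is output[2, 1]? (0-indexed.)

The receptive field on the input at this output position is [3 4 -3 / -3 2 -4 / 1 -1 1]. Elementwise product with the kernel and sum: 3·-1 + 4·-1 + 2·-2 + -4·-2 + -1·-1 + 1·1.

-1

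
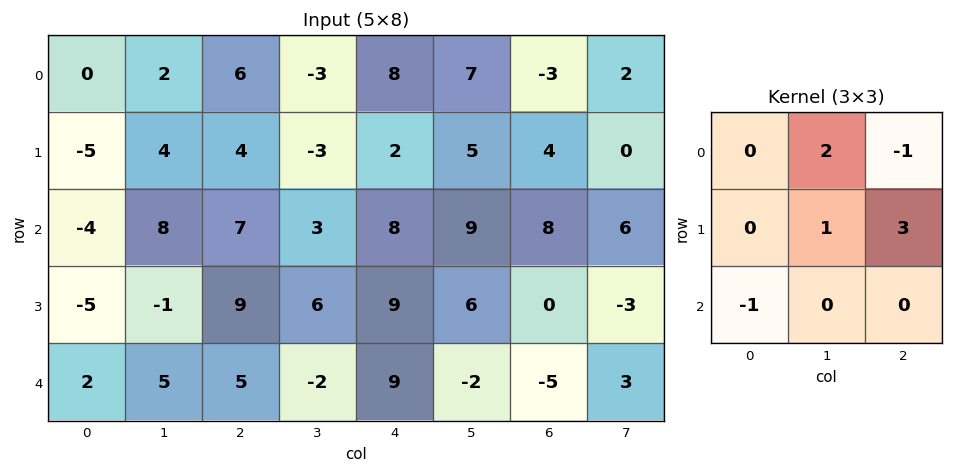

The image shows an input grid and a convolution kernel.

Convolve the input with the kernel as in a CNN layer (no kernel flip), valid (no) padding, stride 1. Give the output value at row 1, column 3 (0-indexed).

28

The receptive field on the input at this output position is [-3 2 5 / 3 8 9 / 6 9 6]. Elementwise product with the kernel and sum: 2·2 + 5·-1 + 8·1 + 9·3 + 6·-1.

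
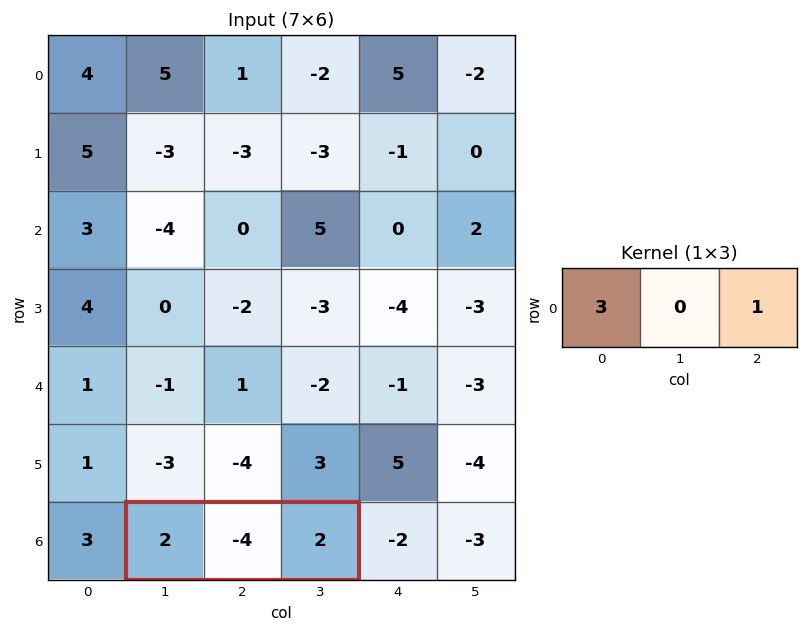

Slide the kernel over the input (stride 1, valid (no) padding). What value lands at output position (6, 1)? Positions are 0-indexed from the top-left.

The receptive field on the input at this output position is [2 -4 2]. Elementwise product with the kernel and sum: 2·3 + 2·1.

8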